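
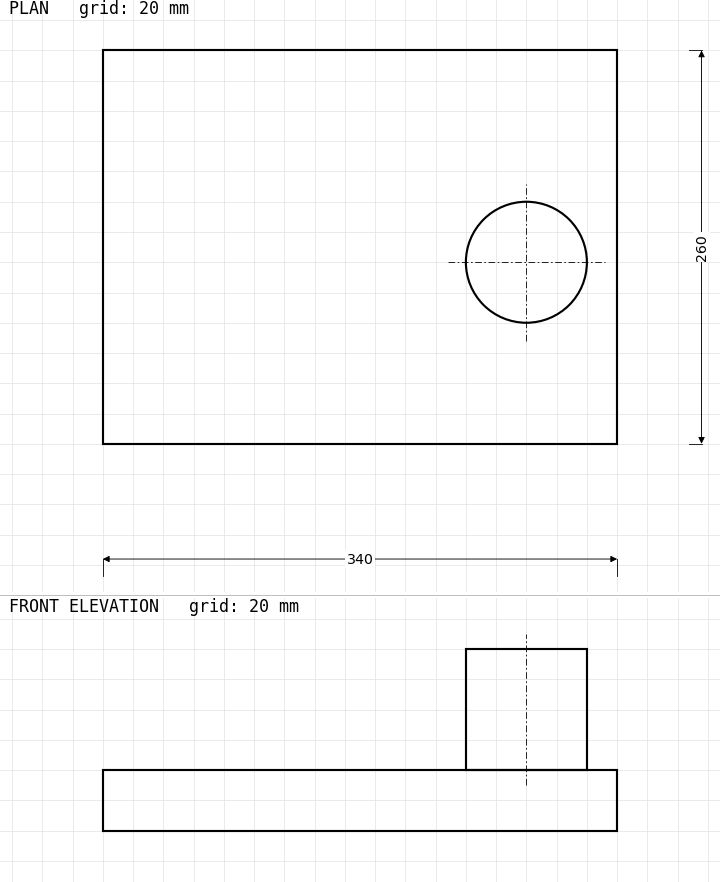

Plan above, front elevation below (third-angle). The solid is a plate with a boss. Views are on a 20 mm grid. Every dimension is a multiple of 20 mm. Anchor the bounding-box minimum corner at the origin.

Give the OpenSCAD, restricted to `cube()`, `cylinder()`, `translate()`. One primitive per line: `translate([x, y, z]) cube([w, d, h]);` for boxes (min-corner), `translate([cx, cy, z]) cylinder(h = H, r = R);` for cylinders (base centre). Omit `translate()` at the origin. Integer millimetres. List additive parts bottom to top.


cube([340, 260, 40]);
translate([280, 120, 40]) cylinder(h = 80, r = 40);


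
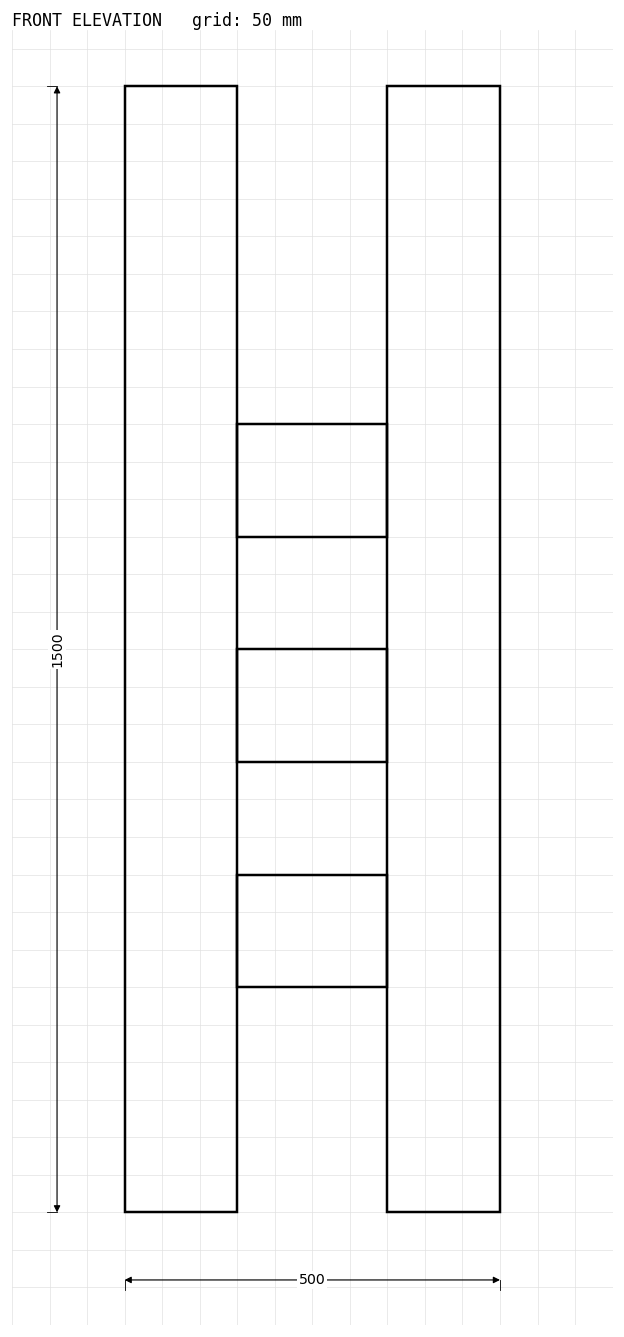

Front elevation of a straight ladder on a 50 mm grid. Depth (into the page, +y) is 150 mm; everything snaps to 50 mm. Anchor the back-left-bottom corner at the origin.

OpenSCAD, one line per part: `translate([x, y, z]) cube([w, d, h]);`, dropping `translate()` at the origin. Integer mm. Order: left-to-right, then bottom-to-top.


cube([150, 150, 1500]);
translate([150, 0, 300]) cube([200, 150, 150]);
translate([150, 0, 600]) cube([200, 150, 150]);
translate([150, 0, 900]) cube([200, 150, 150]);
translate([350, 0, 0]) cube([150, 150, 1500]);


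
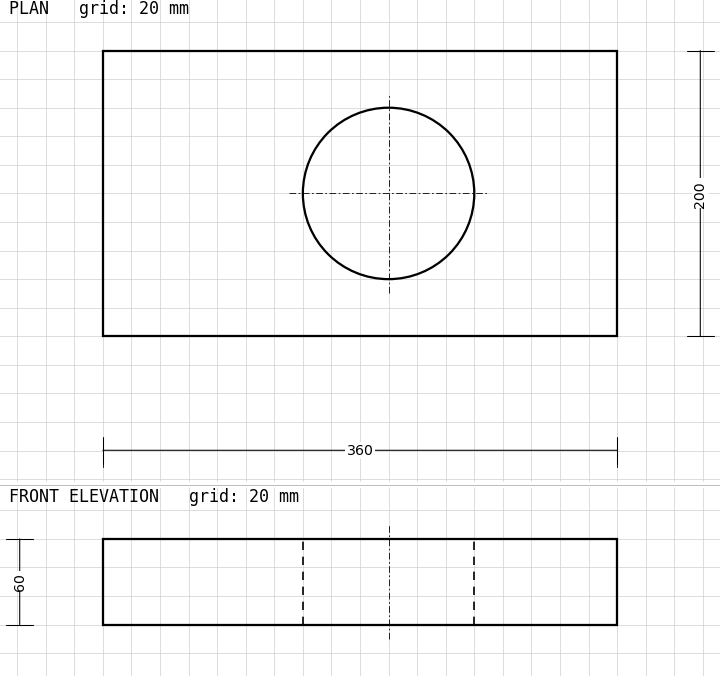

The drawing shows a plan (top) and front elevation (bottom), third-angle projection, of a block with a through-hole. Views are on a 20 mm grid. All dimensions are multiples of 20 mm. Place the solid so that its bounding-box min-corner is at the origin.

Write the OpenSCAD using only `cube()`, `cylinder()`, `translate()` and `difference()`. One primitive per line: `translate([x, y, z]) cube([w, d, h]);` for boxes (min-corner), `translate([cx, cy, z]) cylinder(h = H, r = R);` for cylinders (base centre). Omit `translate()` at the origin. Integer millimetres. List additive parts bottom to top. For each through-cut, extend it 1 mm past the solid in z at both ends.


difference() {
  cube([360, 200, 60]);
  translate([200, 100, -1]) cylinder(h = 62, r = 60);
}


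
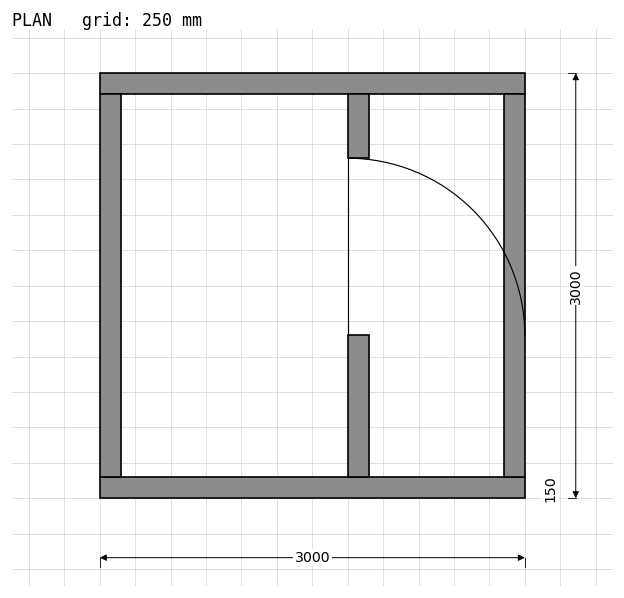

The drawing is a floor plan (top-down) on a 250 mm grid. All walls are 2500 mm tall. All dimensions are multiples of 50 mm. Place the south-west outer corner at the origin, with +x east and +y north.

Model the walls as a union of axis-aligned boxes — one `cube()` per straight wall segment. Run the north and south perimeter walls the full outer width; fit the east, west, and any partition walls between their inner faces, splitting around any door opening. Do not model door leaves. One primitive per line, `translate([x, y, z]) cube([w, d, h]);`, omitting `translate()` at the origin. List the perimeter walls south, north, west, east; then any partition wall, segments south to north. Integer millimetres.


cube([3000, 150, 2500]);
translate([0, 2850, 0]) cube([3000, 150, 2500]);
translate([0, 150, 0]) cube([150, 2700, 2500]);
translate([2850, 150, 0]) cube([150, 2700, 2500]);
translate([1750, 150, 0]) cube([150, 1000, 2500]);
translate([1750, 2400, 0]) cube([150, 450, 2500]);


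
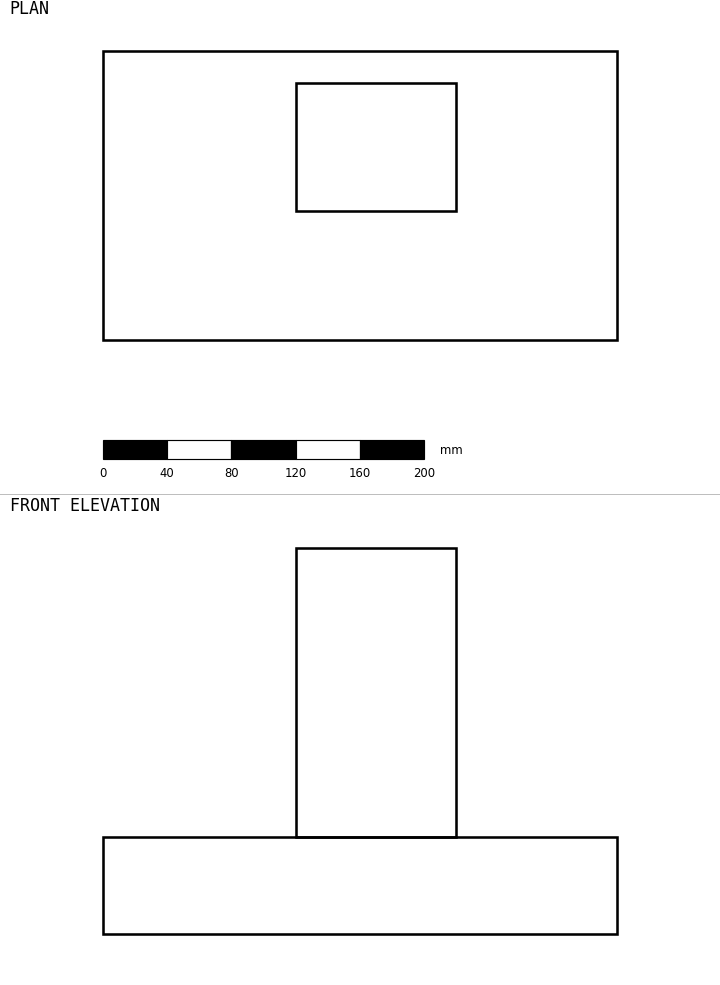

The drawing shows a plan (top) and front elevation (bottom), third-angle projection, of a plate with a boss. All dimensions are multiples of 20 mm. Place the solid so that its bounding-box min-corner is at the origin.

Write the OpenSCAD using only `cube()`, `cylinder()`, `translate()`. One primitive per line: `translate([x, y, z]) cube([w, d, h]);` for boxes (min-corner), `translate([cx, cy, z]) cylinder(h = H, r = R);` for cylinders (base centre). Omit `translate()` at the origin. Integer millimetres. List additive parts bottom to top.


cube([320, 180, 60]);
translate([120, 80, 60]) cube([100, 80, 180]);


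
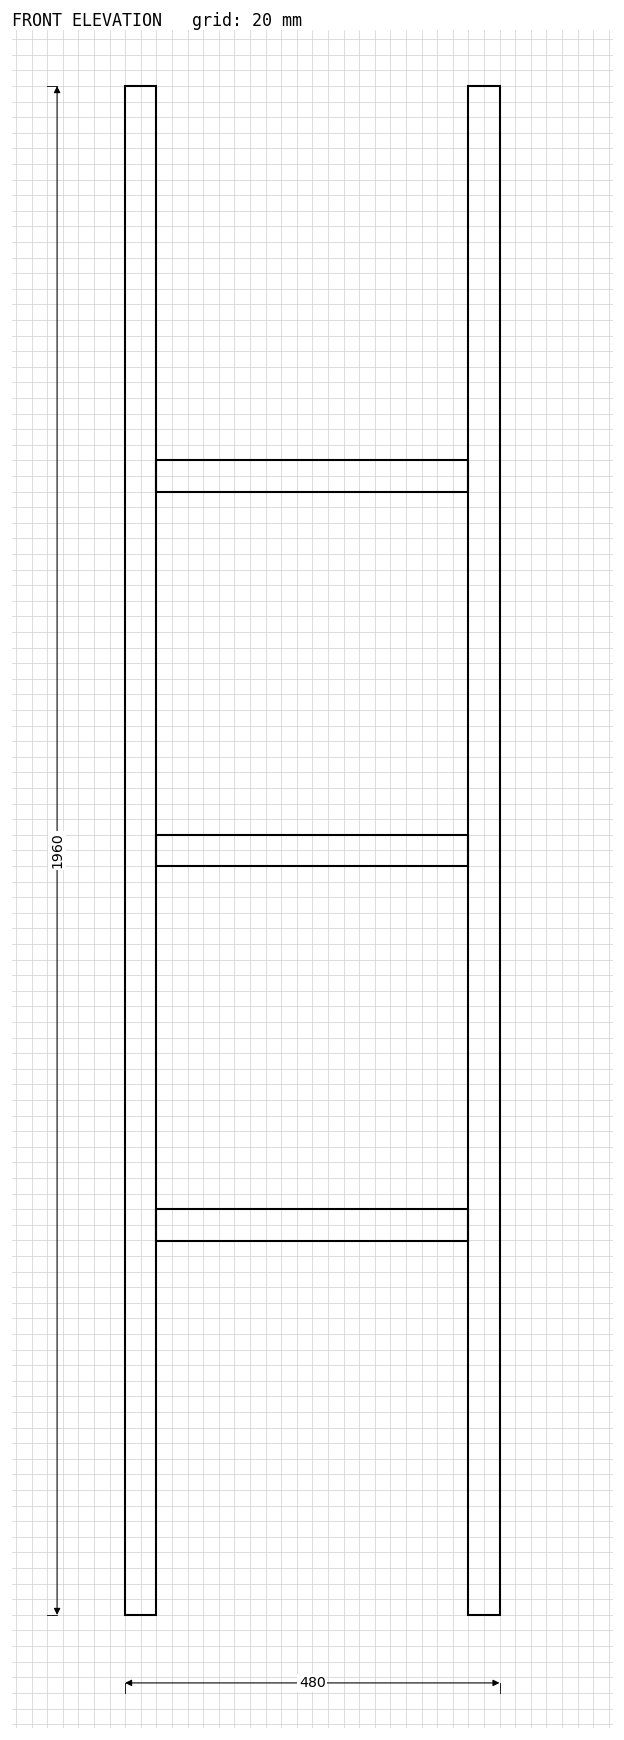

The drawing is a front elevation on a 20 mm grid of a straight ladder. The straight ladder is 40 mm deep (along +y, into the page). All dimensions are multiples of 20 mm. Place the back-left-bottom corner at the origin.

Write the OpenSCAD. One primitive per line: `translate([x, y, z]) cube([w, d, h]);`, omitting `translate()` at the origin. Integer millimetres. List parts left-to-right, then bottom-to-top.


cube([40, 40, 1960]);
translate([40, 0, 480]) cube([400, 40, 40]);
translate([40, 0, 960]) cube([400, 40, 40]);
translate([40, 0, 1440]) cube([400, 40, 40]);
translate([440, 0, 0]) cube([40, 40, 1960]);


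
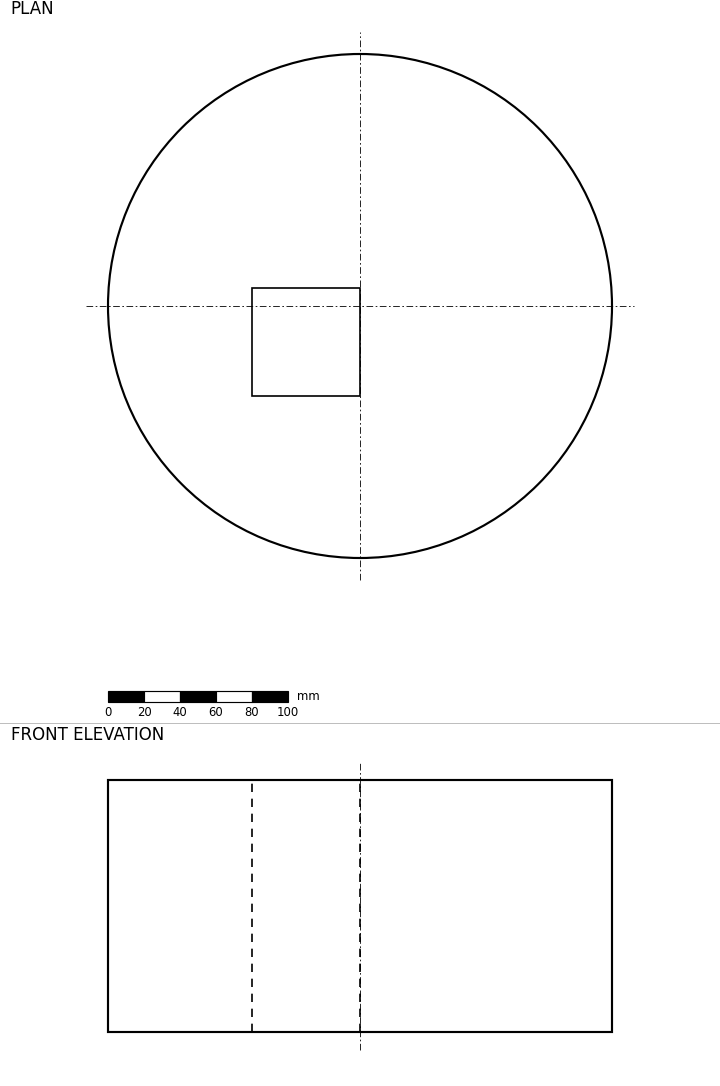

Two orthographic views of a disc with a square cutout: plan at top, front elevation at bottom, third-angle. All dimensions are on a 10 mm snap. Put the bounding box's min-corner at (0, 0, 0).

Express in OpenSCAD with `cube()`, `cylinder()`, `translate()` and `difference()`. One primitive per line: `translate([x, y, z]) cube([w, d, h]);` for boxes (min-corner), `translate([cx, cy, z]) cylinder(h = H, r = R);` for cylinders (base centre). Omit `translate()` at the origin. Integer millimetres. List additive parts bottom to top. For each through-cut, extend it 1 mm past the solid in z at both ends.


difference() {
  translate([140, 140, 0]) cylinder(h = 140, r = 140);
  translate([80, 90, -1]) cube([60, 60, 142]);
}


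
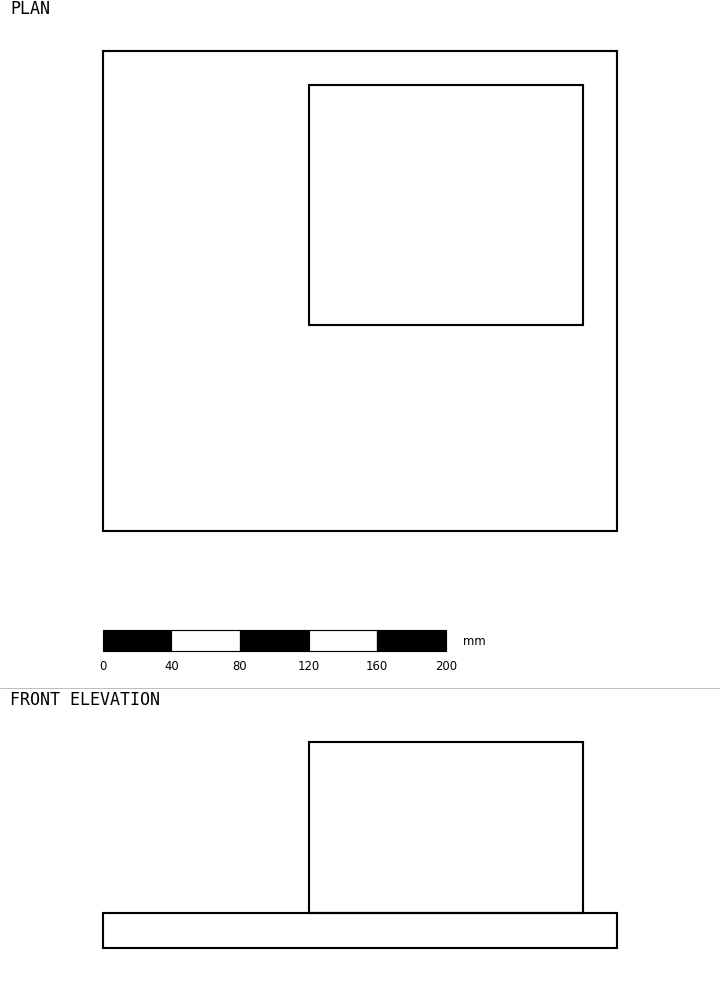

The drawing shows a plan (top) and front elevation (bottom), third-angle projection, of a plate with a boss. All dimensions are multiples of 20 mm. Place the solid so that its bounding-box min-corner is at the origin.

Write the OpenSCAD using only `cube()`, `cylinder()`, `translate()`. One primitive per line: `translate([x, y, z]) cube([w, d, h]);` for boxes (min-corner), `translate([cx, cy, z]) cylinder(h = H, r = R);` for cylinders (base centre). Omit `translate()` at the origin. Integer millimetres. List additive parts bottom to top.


cube([300, 280, 20]);
translate([120, 120, 20]) cube([160, 140, 100]);


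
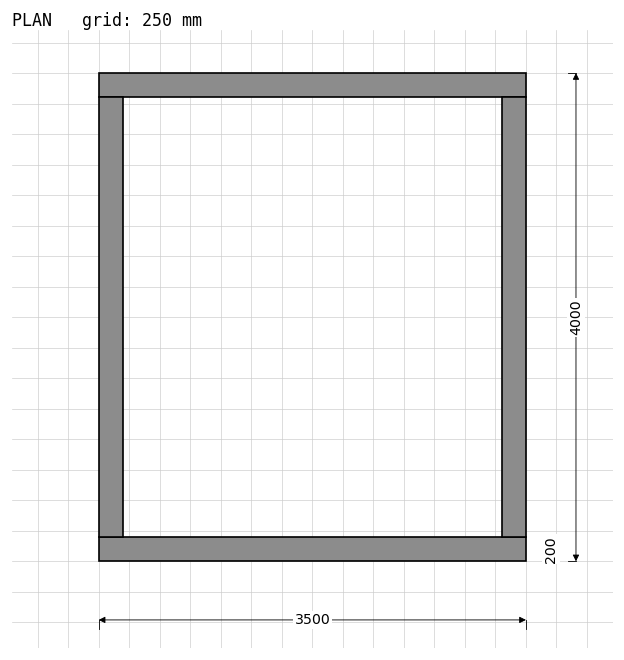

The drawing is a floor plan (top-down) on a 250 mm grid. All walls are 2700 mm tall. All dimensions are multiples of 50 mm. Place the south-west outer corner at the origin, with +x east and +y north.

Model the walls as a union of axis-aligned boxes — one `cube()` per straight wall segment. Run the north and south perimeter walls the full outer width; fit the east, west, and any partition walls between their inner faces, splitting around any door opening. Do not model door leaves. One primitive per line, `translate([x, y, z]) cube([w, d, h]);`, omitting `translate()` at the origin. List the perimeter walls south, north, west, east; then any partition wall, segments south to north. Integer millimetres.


cube([3500, 200, 2700]);
translate([0, 3800, 0]) cube([3500, 200, 2700]);
translate([0, 200, 0]) cube([200, 3600, 2700]);
translate([3300, 200, 0]) cube([200, 3600, 2700]);


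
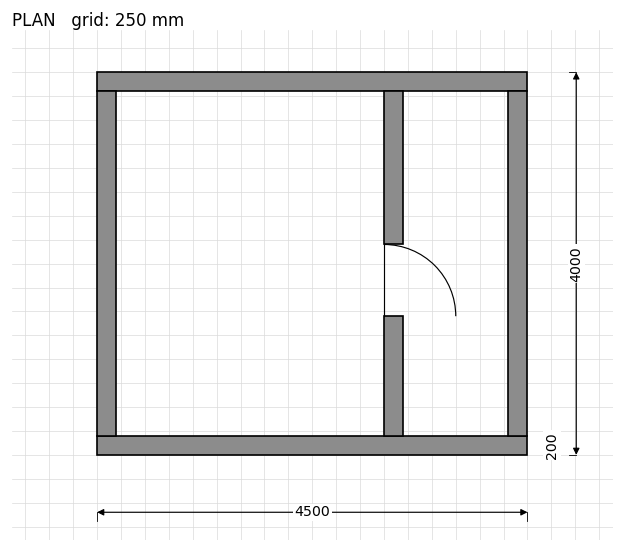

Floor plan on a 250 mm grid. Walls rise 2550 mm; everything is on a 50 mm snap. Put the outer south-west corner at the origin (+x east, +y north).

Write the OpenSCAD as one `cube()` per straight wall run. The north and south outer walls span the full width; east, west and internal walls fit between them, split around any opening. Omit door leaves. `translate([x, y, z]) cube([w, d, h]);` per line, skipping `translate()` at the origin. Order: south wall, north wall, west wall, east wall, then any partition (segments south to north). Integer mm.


cube([4500, 200, 2550]);
translate([0, 3800, 0]) cube([4500, 200, 2550]);
translate([0, 200, 0]) cube([200, 3600, 2550]);
translate([4300, 200, 0]) cube([200, 3600, 2550]);
translate([3000, 200, 0]) cube([200, 1250, 2550]);
translate([3000, 2200, 0]) cube([200, 1600, 2550]);


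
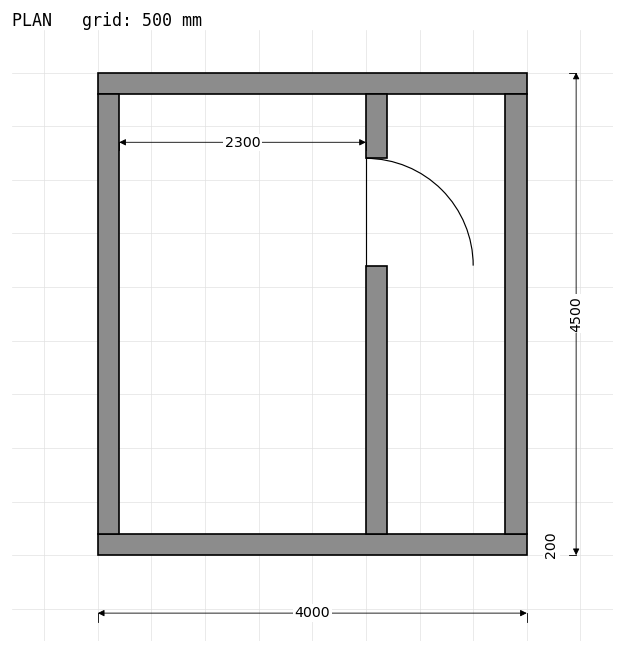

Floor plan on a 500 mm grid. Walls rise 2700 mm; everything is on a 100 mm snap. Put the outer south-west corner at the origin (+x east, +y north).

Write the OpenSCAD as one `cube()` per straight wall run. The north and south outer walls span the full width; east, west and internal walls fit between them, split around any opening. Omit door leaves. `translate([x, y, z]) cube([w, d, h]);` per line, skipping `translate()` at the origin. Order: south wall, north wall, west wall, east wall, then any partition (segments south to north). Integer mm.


cube([4000, 200, 2700]);
translate([0, 4300, 0]) cube([4000, 200, 2700]);
translate([0, 200, 0]) cube([200, 4100, 2700]);
translate([3800, 200, 0]) cube([200, 4100, 2700]);
translate([2500, 200, 0]) cube([200, 2500, 2700]);
translate([2500, 3700, 0]) cube([200, 600, 2700]);


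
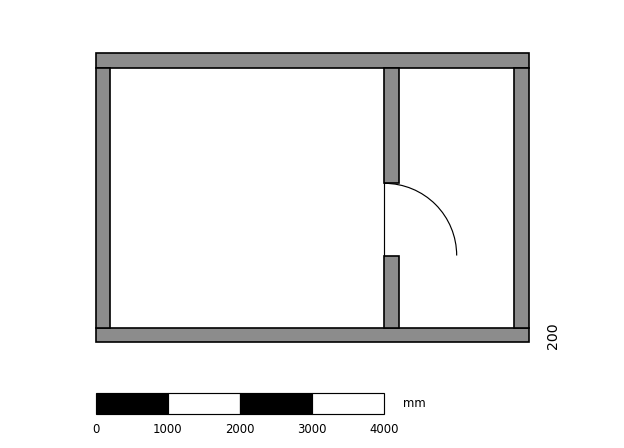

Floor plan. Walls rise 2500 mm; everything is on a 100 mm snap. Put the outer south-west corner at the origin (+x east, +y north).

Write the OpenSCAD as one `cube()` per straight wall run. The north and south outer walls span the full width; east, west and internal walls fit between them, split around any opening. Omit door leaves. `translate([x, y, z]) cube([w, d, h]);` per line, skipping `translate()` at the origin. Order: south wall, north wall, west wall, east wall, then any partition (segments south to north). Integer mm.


cube([6000, 200, 2500]);
translate([0, 3800, 0]) cube([6000, 200, 2500]);
translate([0, 200, 0]) cube([200, 3600, 2500]);
translate([5800, 200, 0]) cube([200, 3600, 2500]);
translate([4000, 200, 0]) cube([200, 1000, 2500]);
translate([4000, 2200, 0]) cube([200, 1600, 2500]);


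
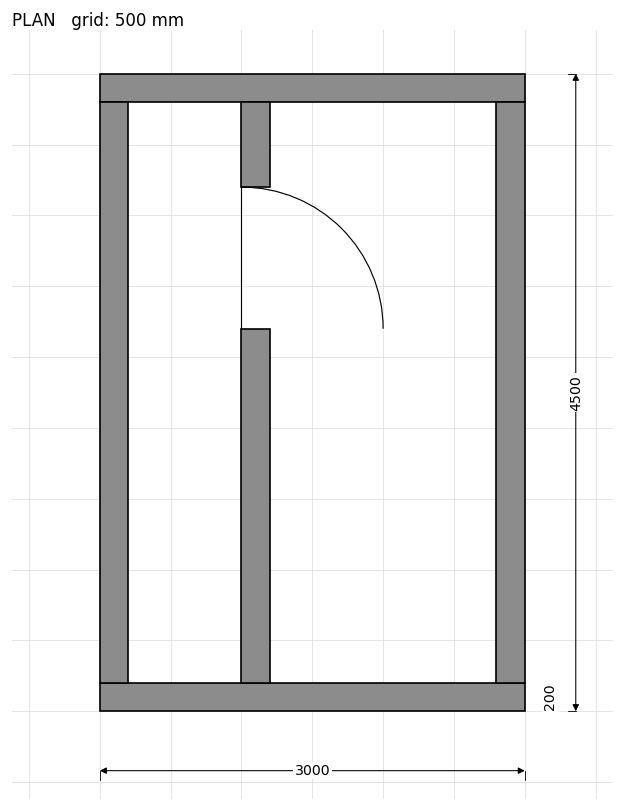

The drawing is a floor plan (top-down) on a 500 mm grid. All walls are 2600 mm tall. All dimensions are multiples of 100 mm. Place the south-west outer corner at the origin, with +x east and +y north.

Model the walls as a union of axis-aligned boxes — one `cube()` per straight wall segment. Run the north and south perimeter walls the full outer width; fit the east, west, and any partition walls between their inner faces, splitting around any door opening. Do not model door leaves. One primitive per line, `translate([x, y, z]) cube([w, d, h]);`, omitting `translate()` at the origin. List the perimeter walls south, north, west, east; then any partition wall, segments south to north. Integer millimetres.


cube([3000, 200, 2600]);
translate([0, 4300, 0]) cube([3000, 200, 2600]);
translate([0, 200, 0]) cube([200, 4100, 2600]);
translate([2800, 200, 0]) cube([200, 4100, 2600]);
translate([1000, 200, 0]) cube([200, 2500, 2600]);
translate([1000, 3700, 0]) cube([200, 600, 2600]);


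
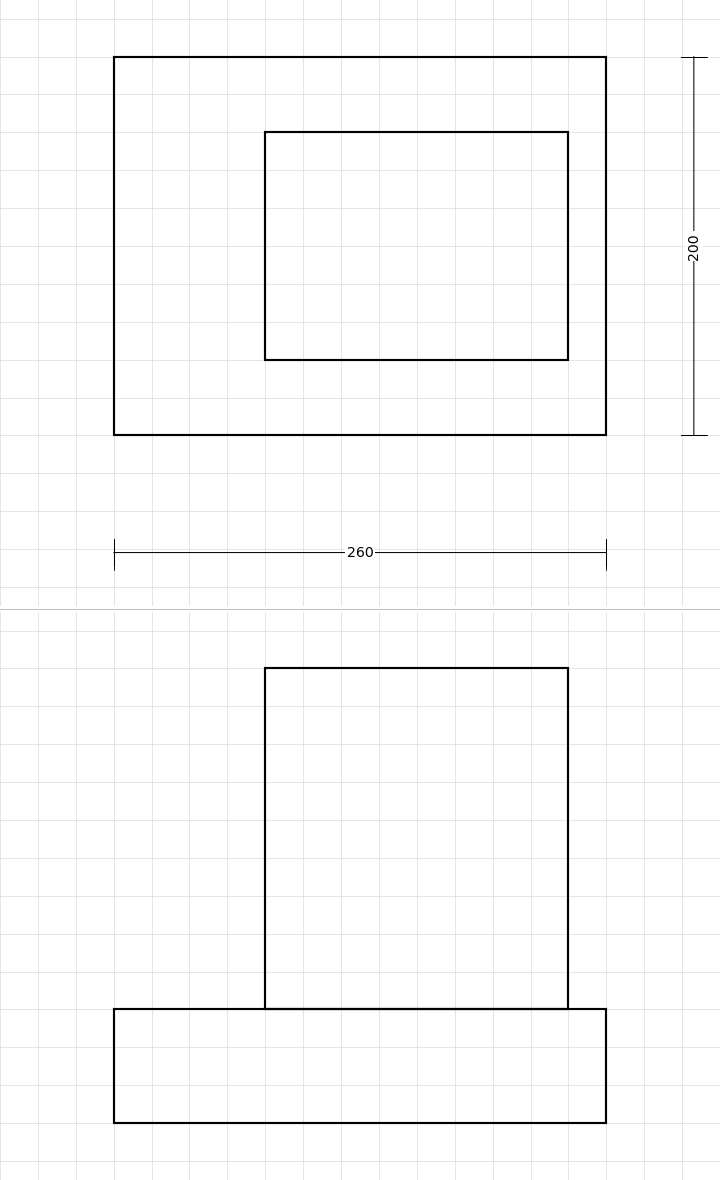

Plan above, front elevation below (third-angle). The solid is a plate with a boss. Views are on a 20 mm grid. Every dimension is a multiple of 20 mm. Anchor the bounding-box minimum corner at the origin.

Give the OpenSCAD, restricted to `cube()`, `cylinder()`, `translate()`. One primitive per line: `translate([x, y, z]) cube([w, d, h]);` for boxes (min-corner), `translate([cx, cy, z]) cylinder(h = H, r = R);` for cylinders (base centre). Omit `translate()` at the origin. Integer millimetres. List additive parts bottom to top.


cube([260, 200, 60]);
translate([80, 40, 60]) cube([160, 120, 180]);


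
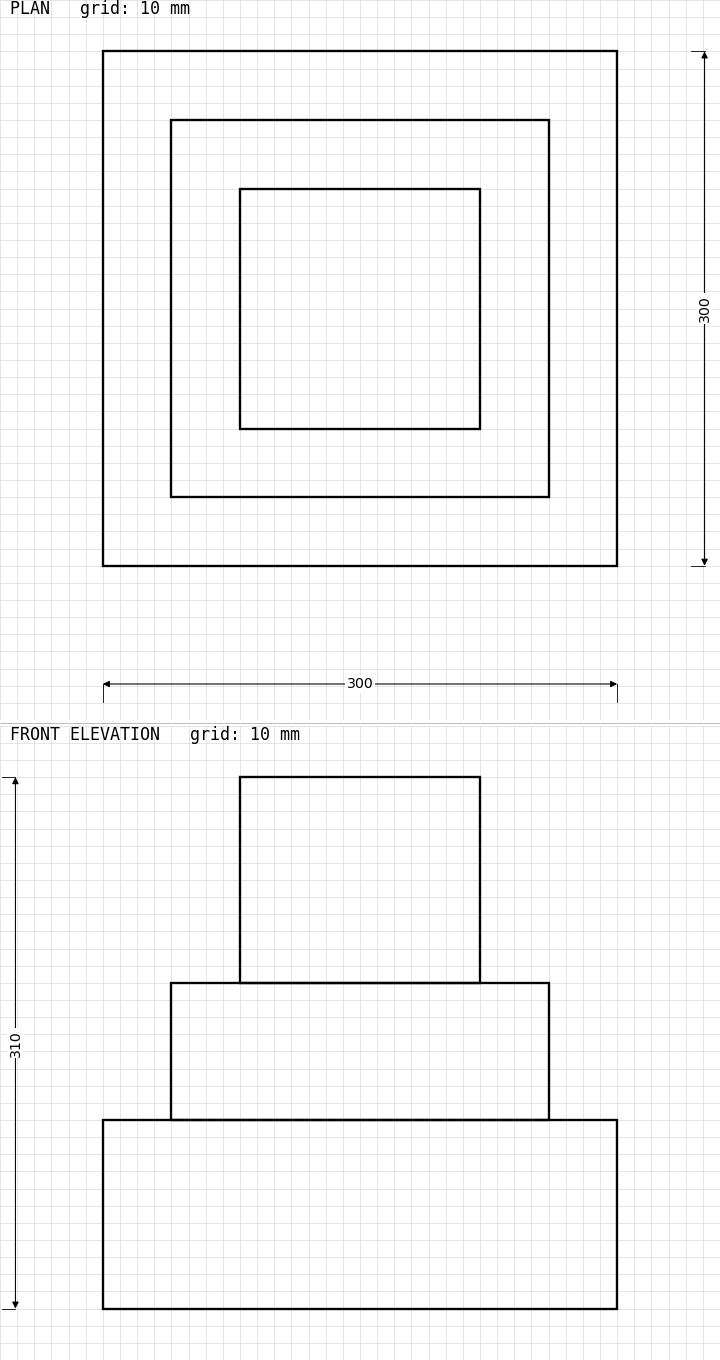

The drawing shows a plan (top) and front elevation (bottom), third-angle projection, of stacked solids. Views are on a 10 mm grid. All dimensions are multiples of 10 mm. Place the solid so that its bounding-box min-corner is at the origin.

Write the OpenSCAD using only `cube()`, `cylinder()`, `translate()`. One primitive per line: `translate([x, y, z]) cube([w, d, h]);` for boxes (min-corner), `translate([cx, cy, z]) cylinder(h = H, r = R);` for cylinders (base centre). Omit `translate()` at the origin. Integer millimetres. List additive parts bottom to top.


cube([300, 300, 110]);
translate([40, 40, 110]) cube([220, 220, 80]);
translate([80, 80, 190]) cube([140, 140, 120]);


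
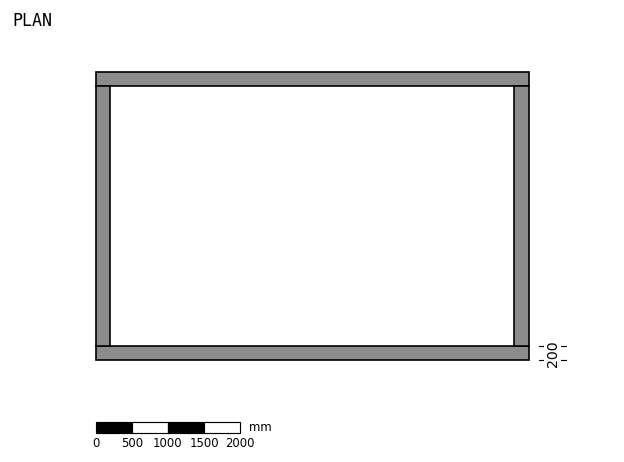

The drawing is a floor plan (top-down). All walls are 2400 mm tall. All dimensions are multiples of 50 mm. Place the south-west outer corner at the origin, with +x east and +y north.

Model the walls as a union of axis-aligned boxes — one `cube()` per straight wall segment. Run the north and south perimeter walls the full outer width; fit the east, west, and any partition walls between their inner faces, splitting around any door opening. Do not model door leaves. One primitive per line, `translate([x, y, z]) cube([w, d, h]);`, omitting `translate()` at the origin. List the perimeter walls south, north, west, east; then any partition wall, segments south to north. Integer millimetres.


cube([6000, 200, 2400]);
translate([0, 3800, 0]) cube([6000, 200, 2400]);
translate([0, 200, 0]) cube([200, 3600, 2400]);
translate([5800, 200, 0]) cube([200, 3600, 2400]);


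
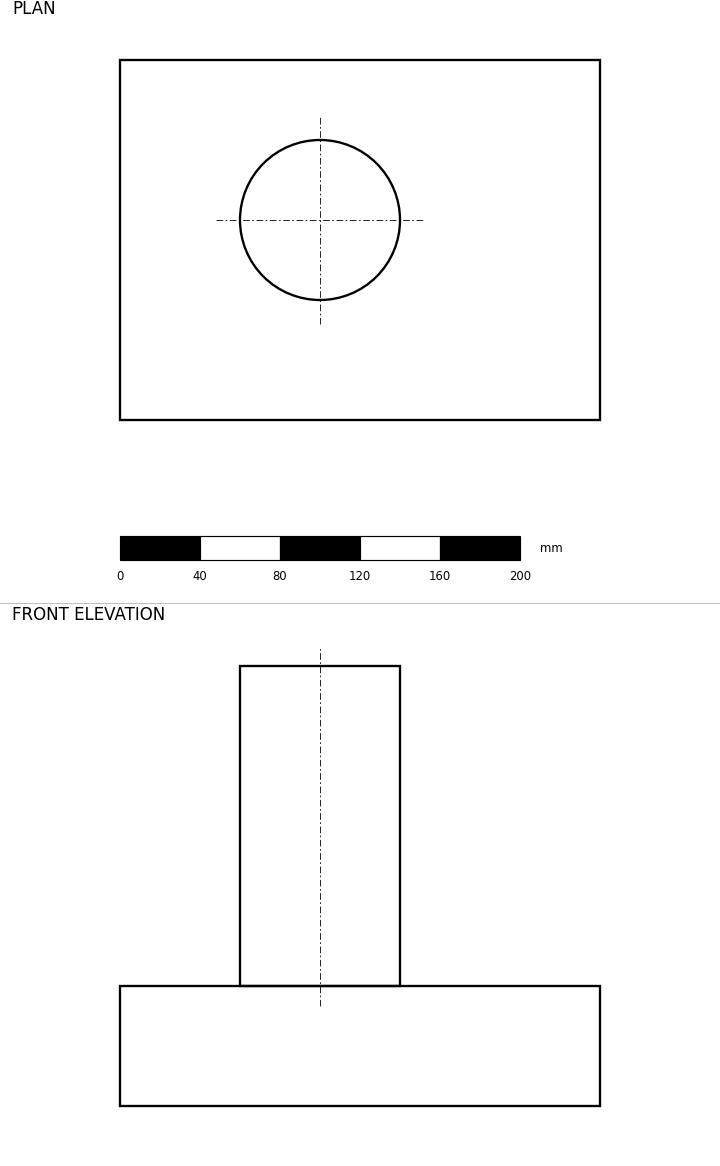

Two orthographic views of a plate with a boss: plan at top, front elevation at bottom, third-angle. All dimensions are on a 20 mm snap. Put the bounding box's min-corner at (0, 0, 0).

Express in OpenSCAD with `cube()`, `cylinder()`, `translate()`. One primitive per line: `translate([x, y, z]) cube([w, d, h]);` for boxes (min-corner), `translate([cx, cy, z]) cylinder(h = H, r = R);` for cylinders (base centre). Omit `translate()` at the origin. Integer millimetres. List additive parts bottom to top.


cube([240, 180, 60]);
translate([100, 100, 60]) cylinder(h = 160, r = 40);


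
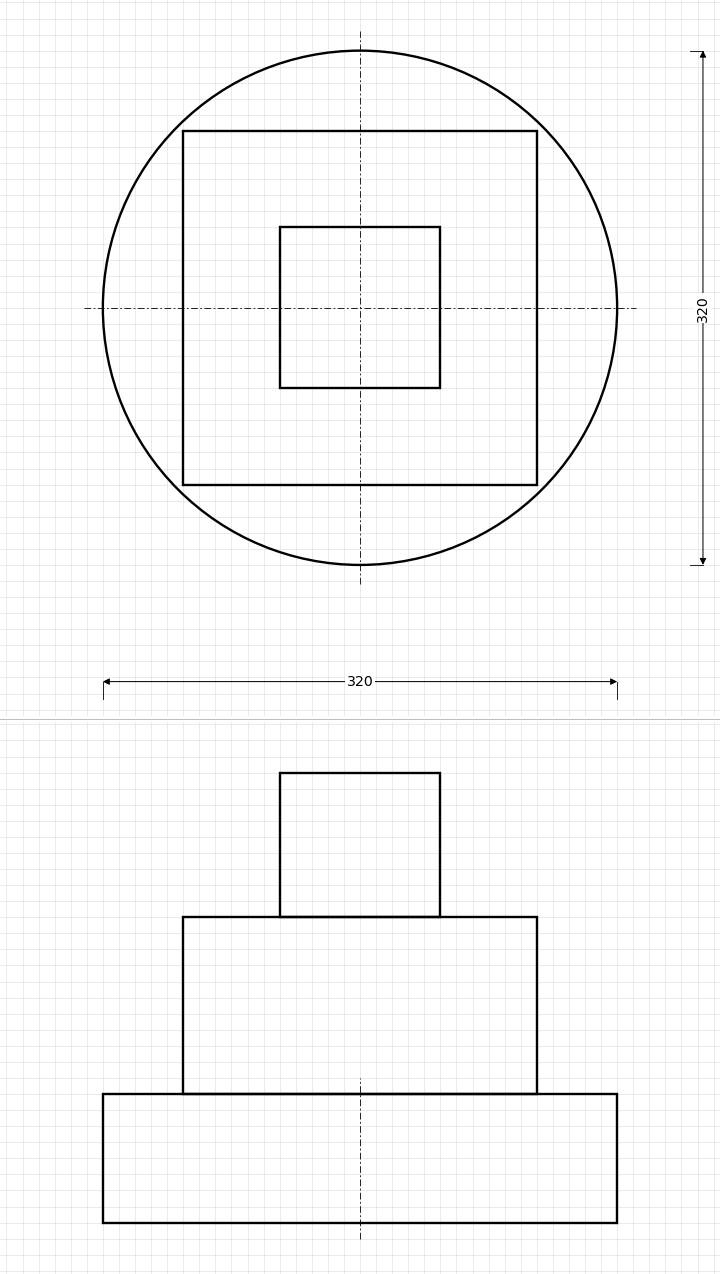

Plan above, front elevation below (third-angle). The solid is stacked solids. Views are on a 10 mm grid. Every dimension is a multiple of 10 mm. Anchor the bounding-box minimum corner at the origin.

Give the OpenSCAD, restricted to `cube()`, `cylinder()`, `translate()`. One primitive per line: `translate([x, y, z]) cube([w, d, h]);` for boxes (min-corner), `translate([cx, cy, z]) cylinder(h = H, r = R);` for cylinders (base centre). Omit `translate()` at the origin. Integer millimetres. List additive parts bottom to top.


translate([160, 160, 0]) cylinder(h = 80, r = 160);
translate([50, 50, 80]) cube([220, 220, 110]);
translate([110, 110, 190]) cube([100, 100, 90]);


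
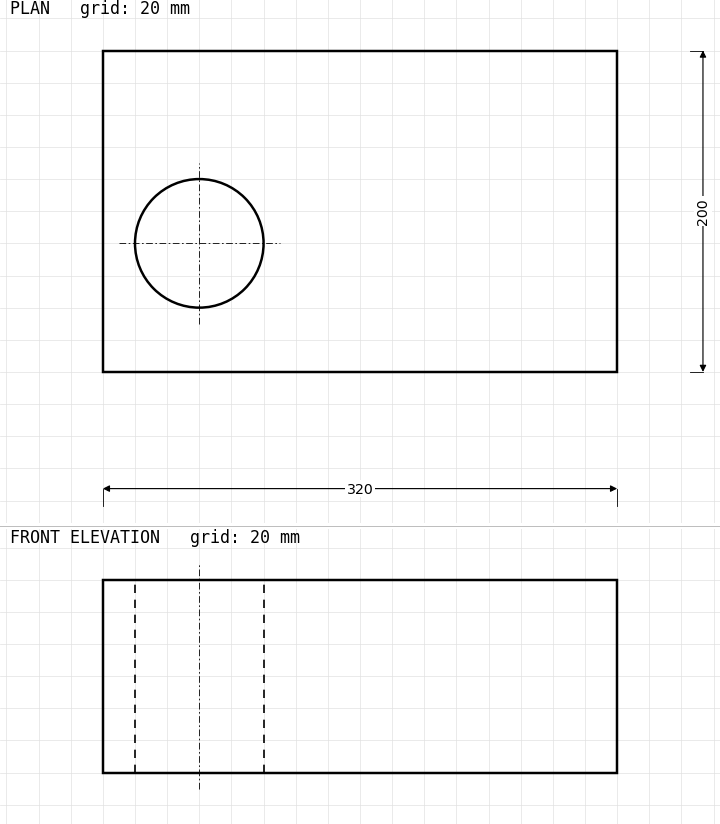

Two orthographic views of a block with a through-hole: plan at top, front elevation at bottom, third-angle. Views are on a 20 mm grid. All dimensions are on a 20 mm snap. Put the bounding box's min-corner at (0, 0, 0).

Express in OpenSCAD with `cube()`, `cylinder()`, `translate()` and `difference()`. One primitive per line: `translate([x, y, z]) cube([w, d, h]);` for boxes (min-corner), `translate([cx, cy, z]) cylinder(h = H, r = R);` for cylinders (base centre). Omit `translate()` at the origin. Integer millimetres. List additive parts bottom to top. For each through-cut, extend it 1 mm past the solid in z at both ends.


difference() {
  cube([320, 200, 120]);
  translate([60, 80, -1]) cylinder(h = 122, r = 40);
}


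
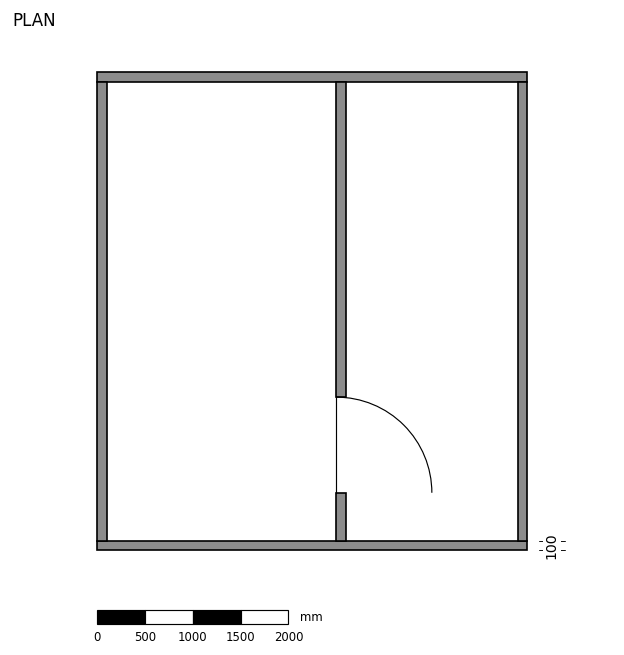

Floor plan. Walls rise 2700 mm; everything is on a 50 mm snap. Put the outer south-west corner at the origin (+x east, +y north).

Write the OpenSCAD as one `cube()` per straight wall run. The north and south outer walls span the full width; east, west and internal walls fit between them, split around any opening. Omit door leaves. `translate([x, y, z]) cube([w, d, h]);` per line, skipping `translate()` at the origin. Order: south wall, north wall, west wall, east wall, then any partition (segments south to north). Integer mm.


cube([4500, 100, 2700]);
translate([0, 4900, 0]) cube([4500, 100, 2700]);
translate([0, 100, 0]) cube([100, 4800, 2700]);
translate([4400, 100, 0]) cube([100, 4800, 2700]);
translate([2500, 100, 0]) cube([100, 500, 2700]);
translate([2500, 1600, 0]) cube([100, 3300, 2700]);


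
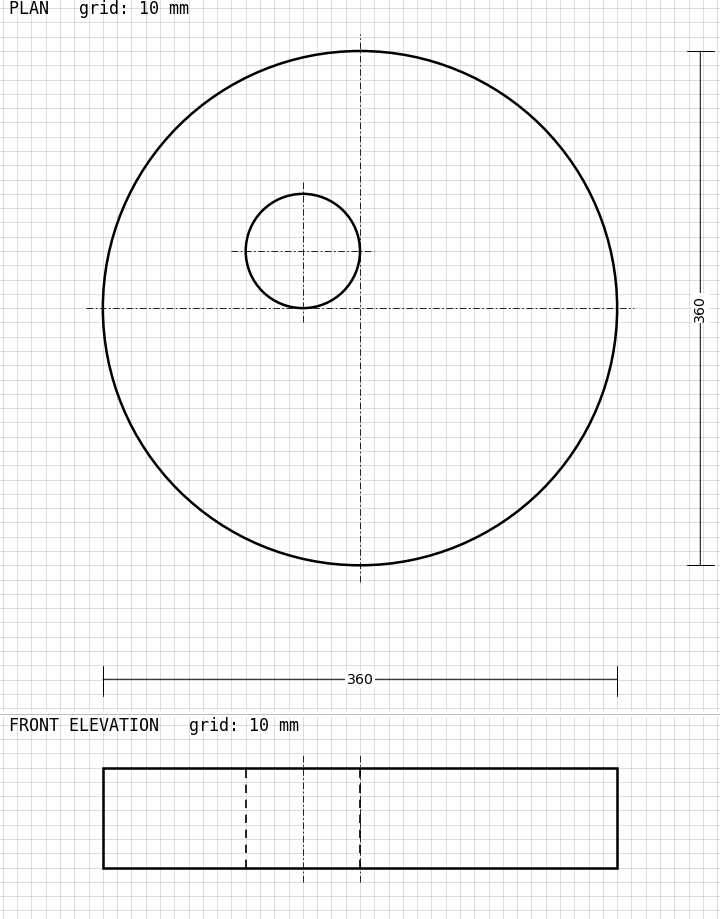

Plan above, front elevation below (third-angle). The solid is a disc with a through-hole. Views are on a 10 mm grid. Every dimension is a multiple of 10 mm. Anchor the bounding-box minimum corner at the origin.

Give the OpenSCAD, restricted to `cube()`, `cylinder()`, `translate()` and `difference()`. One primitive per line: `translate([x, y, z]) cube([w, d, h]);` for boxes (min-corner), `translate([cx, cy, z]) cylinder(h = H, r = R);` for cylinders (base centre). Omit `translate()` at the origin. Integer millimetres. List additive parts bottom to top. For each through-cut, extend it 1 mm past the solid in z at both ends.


difference() {
  translate([180, 180, 0]) cylinder(h = 70, r = 180);
  translate([140, 220, -1]) cylinder(h = 72, r = 40);
}


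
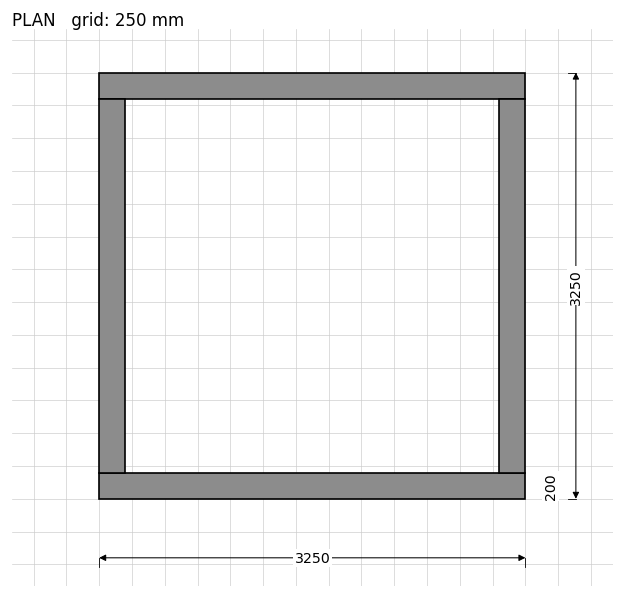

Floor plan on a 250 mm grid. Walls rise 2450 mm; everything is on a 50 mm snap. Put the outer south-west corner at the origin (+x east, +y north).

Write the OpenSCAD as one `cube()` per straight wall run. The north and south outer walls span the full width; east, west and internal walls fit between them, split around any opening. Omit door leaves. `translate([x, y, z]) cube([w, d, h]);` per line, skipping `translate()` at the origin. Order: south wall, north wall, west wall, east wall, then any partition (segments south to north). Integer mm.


cube([3250, 200, 2450]);
translate([0, 3050, 0]) cube([3250, 200, 2450]);
translate([0, 200, 0]) cube([200, 2850, 2450]);
translate([3050, 200, 0]) cube([200, 2850, 2450]);


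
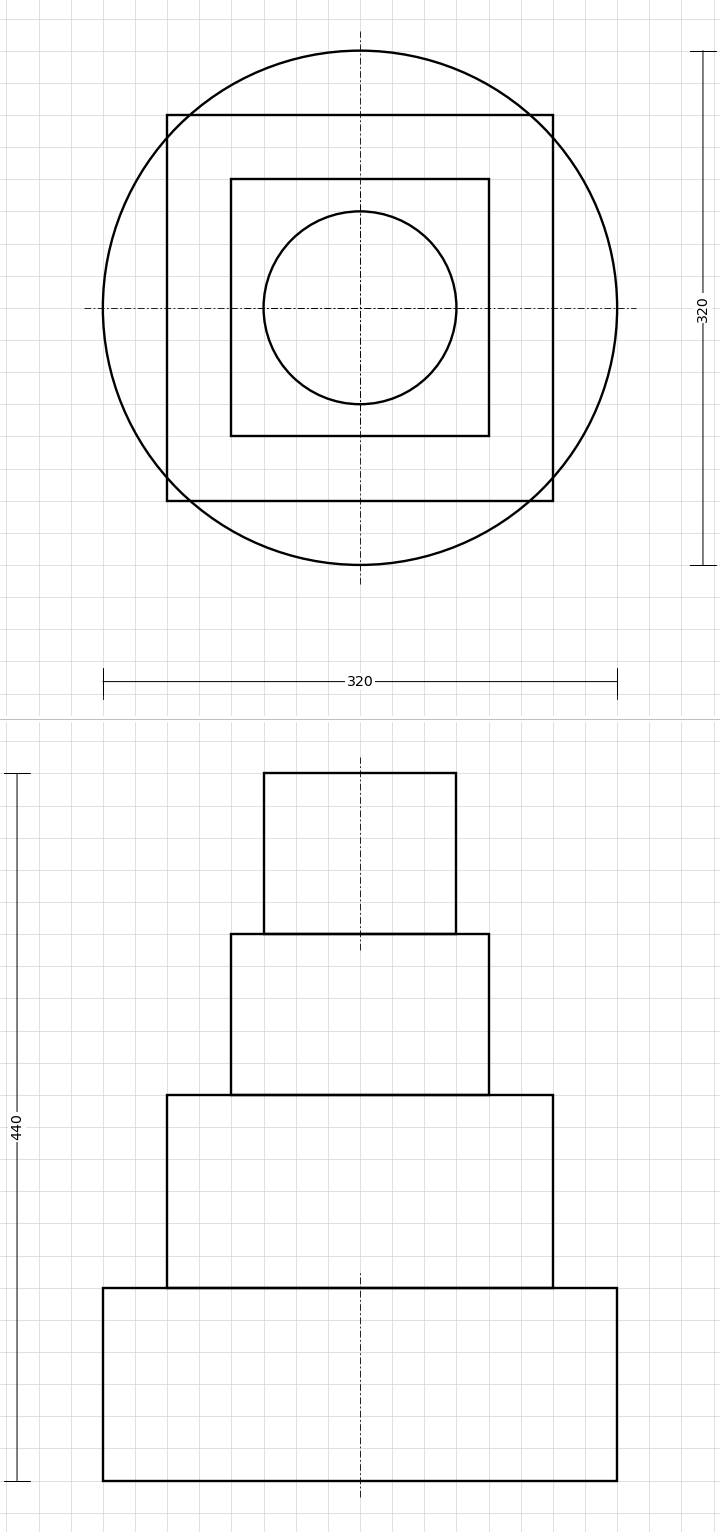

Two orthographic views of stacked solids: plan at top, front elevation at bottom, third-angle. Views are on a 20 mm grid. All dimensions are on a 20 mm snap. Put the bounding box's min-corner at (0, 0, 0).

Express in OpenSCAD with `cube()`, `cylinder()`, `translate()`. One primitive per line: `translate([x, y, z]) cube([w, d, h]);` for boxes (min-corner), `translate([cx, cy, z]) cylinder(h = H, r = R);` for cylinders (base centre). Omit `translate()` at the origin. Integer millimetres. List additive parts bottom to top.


translate([160, 160, 0]) cylinder(h = 120, r = 160);
translate([40, 40, 120]) cube([240, 240, 120]);
translate([80, 80, 240]) cube([160, 160, 100]);
translate([160, 160, 340]) cylinder(h = 100, r = 60);


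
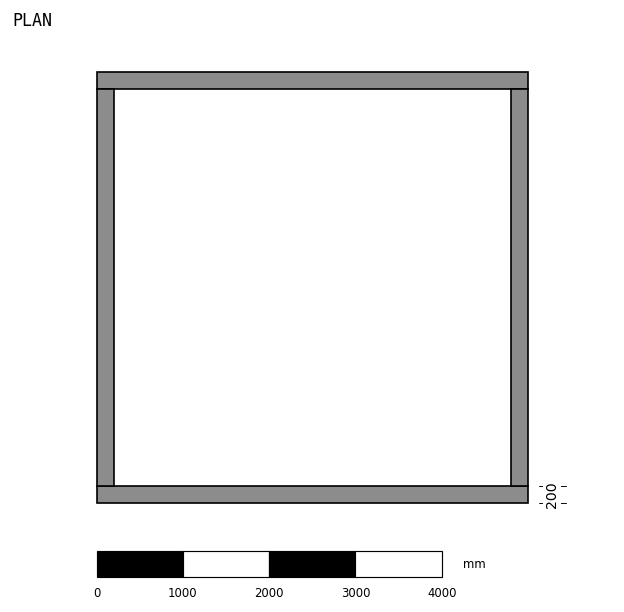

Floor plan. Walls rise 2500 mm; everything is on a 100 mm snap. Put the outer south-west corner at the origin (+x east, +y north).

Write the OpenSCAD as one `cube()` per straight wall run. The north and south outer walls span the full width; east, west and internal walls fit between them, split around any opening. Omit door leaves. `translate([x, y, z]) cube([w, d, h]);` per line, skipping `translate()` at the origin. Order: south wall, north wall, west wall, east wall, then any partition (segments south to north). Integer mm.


cube([5000, 200, 2500]);
translate([0, 4800, 0]) cube([5000, 200, 2500]);
translate([0, 200, 0]) cube([200, 4600, 2500]);
translate([4800, 200, 0]) cube([200, 4600, 2500]);


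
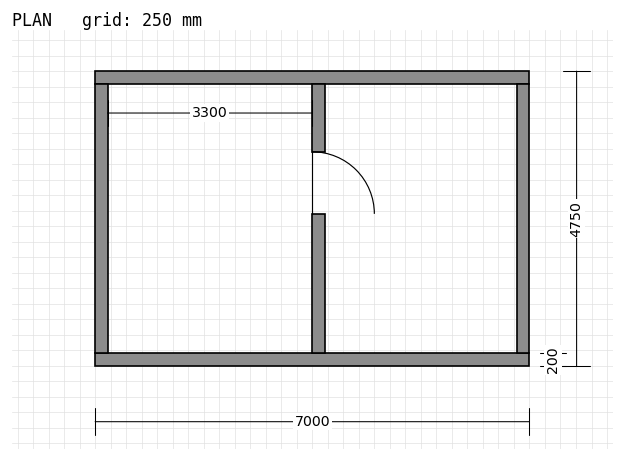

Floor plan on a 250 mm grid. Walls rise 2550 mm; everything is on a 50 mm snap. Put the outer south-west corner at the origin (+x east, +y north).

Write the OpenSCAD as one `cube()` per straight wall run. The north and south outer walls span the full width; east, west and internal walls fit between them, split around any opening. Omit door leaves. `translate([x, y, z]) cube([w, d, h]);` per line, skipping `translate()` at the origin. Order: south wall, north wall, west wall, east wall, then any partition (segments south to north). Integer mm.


cube([7000, 200, 2550]);
translate([0, 4550, 0]) cube([7000, 200, 2550]);
translate([0, 200, 0]) cube([200, 4350, 2550]);
translate([6800, 200, 0]) cube([200, 4350, 2550]);
translate([3500, 200, 0]) cube([200, 2250, 2550]);
translate([3500, 3450, 0]) cube([200, 1100, 2550]);


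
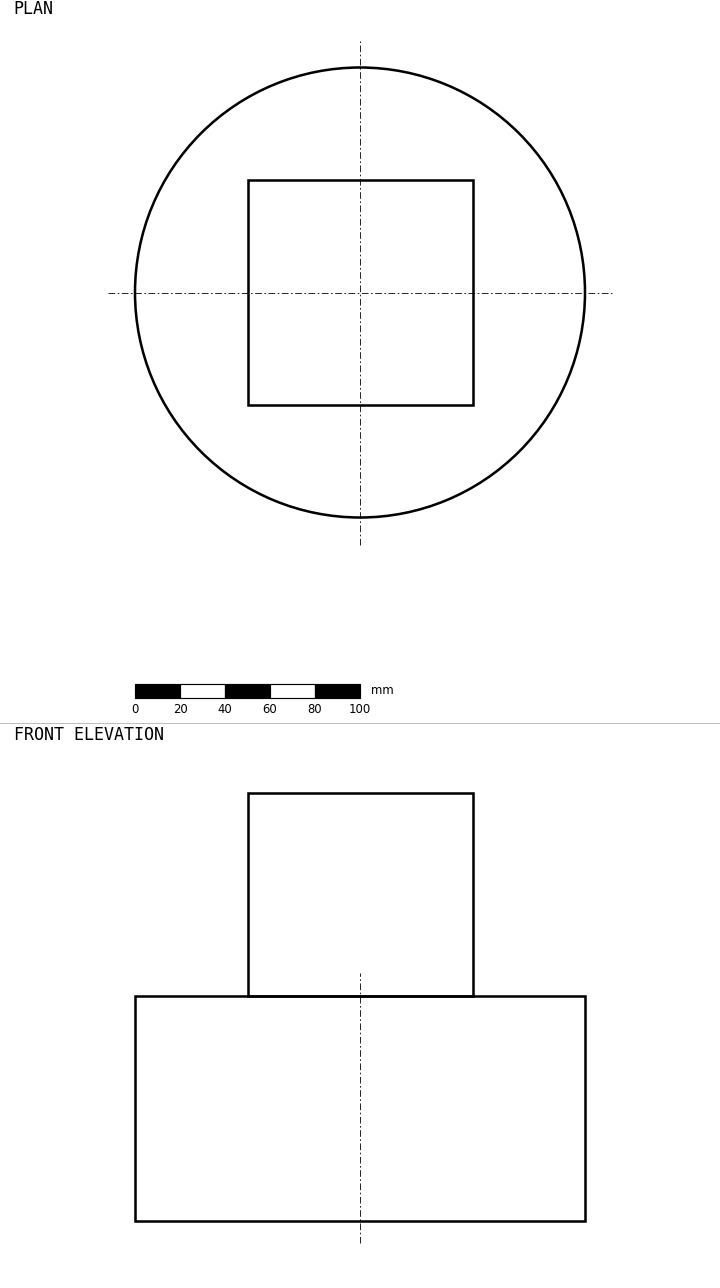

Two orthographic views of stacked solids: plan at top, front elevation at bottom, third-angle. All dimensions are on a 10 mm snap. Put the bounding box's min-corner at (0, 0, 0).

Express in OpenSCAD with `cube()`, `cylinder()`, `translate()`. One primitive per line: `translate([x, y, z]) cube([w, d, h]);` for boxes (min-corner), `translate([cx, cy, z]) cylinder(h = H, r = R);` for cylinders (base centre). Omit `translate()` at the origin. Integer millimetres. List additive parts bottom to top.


translate([100, 100, 0]) cylinder(h = 100, r = 100);
translate([50, 50, 100]) cube([100, 100, 90]);


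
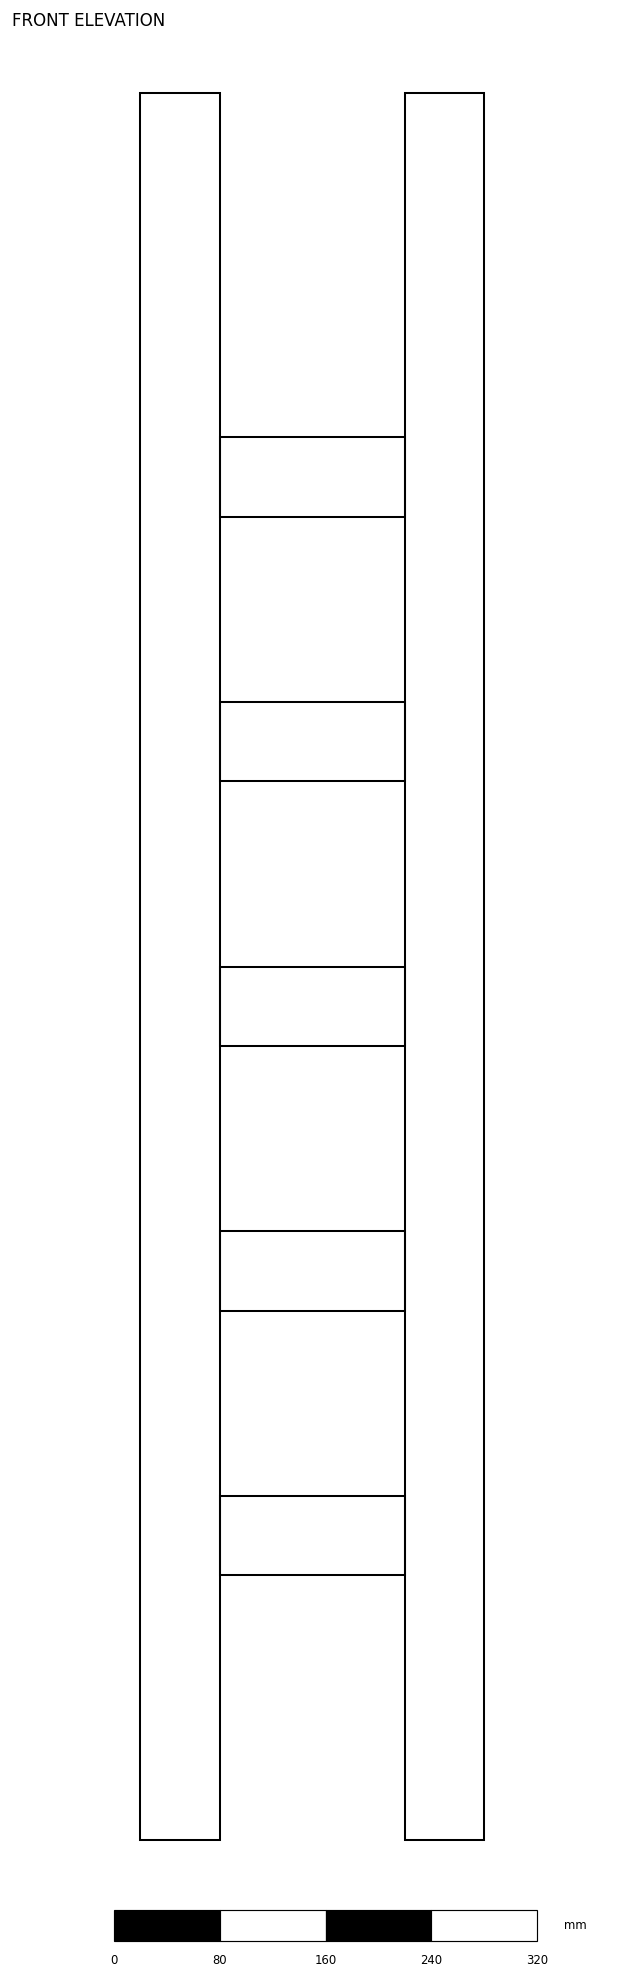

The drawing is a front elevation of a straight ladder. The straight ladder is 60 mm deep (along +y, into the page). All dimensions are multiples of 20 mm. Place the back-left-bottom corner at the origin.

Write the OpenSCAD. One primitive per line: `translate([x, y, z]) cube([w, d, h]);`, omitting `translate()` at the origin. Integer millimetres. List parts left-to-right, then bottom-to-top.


cube([60, 60, 1320]);
translate([60, 0, 200]) cube([140, 60, 60]);
translate([60, 0, 400]) cube([140, 60, 60]);
translate([60, 0, 600]) cube([140, 60, 60]);
translate([60, 0, 800]) cube([140, 60, 60]);
translate([60, 0, 1000]) cube([140, 60, 60]);
translate([200, 0, 0]) cube([60, 60, 1320]);


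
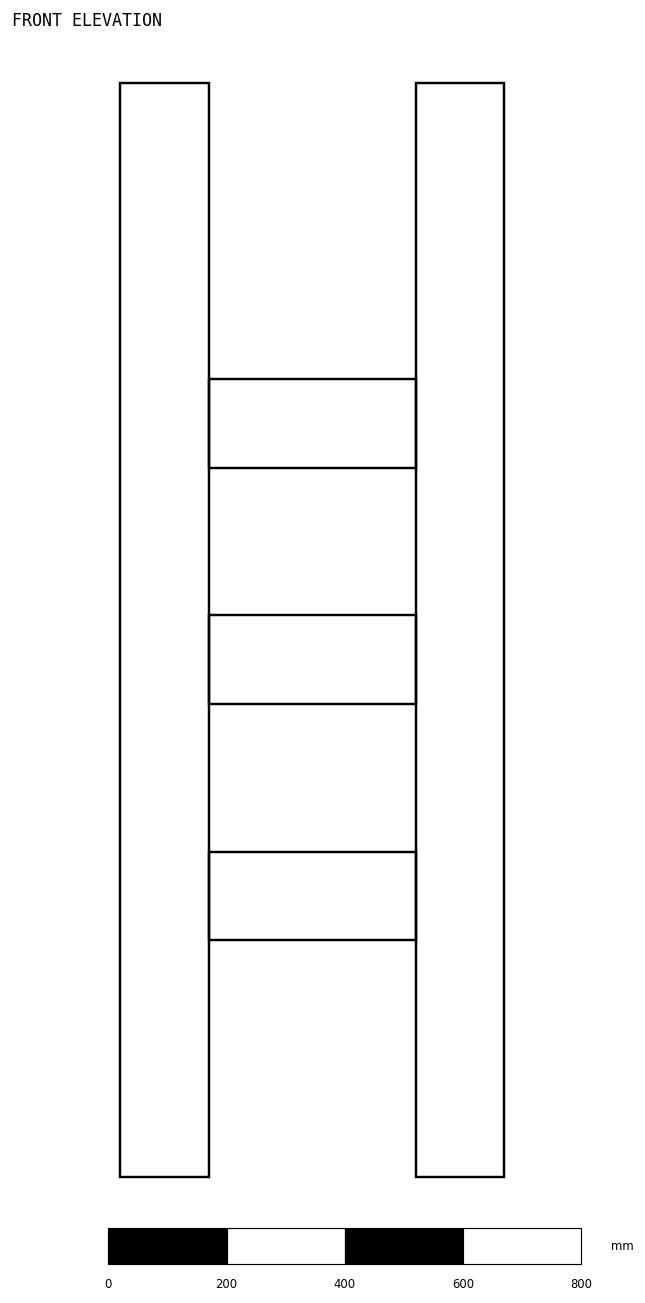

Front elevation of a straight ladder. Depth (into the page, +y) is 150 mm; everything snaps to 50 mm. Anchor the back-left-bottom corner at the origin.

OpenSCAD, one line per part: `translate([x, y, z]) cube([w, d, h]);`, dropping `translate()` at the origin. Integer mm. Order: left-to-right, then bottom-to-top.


cube([150, 150, 1850]);
translate([150, 0, 400]) cube([350, 150, 150]);
translate([150, 0, 800]) cube([350, 150, 150]);
translate([150, 0, 1200]) cube([350, 150, 150]);
translate([500, 0, 0]) cube([150, 150, 1850]);


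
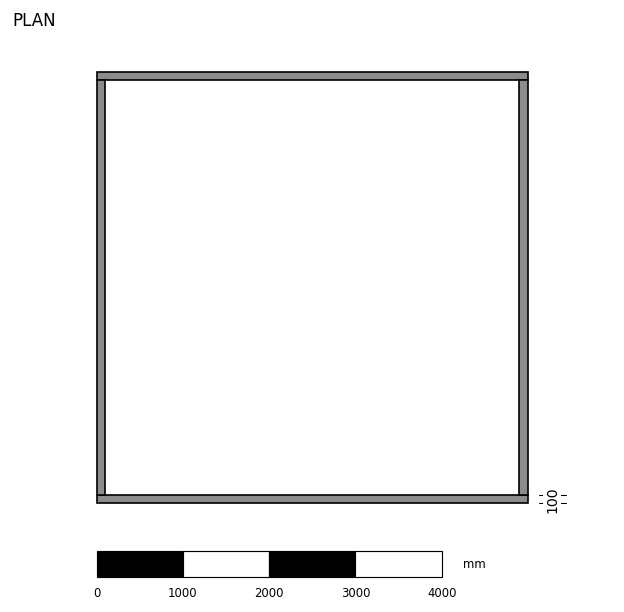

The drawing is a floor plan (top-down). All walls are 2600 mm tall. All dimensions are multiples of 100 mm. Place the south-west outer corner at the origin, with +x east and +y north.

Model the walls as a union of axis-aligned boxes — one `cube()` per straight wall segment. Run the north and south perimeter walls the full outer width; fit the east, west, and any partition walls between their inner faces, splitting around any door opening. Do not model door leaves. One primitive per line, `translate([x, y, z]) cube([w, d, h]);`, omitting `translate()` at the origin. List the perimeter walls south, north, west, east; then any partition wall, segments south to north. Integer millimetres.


cube([5000, 100, 2600]);
translate([0, 4900, 0]) cube([5000, 100, 2600]);
translate([0, 100, 0]) cube([100, 4800, 2600]);
translate([4900, 100, 0]) cube([100, 4800, 2600]);


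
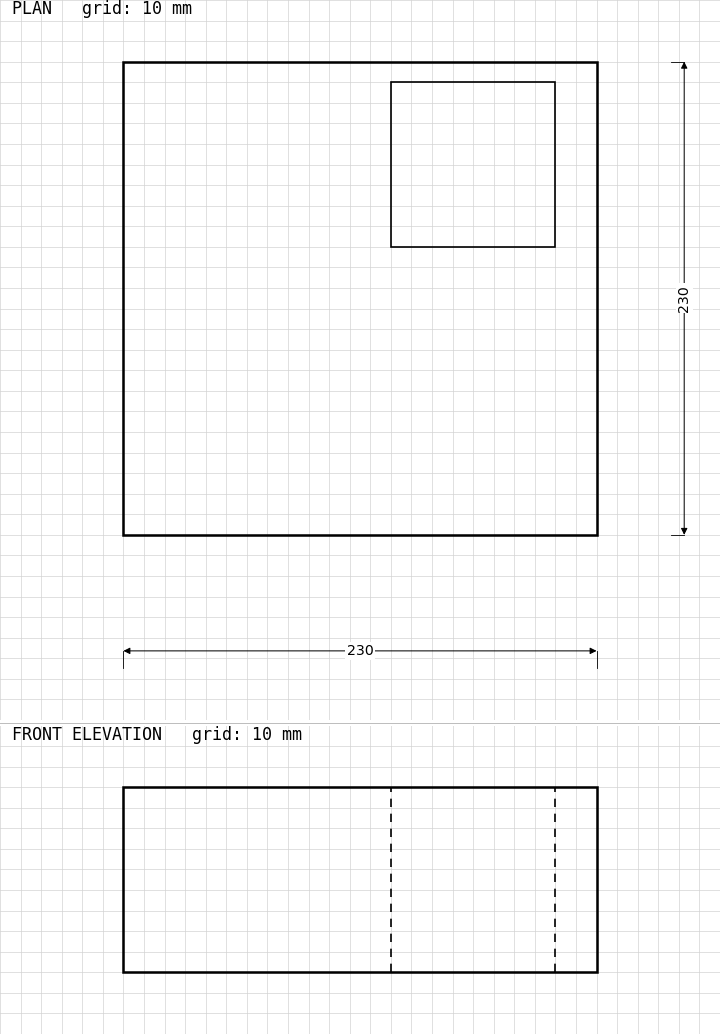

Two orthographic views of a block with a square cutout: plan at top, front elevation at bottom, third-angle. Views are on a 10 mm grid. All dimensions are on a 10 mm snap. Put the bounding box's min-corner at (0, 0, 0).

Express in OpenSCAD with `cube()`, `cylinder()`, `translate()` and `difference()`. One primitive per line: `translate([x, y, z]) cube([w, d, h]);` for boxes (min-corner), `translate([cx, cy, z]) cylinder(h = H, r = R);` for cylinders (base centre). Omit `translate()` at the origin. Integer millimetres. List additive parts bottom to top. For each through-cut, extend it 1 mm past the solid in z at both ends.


difference() {
  cube([230, 230, 90]);
  translate([130, 140, -1]) cube([80, 80, 92]);
}


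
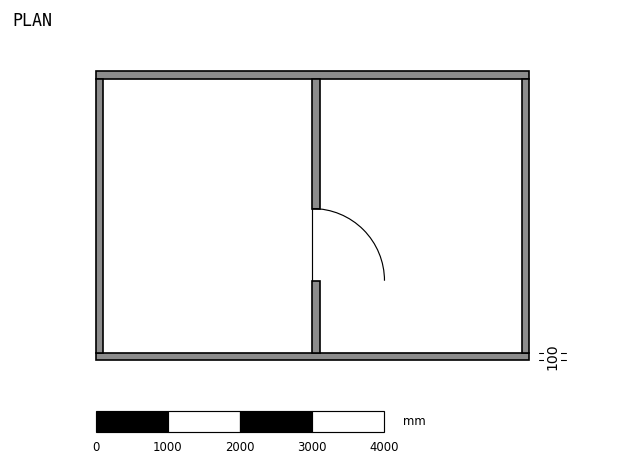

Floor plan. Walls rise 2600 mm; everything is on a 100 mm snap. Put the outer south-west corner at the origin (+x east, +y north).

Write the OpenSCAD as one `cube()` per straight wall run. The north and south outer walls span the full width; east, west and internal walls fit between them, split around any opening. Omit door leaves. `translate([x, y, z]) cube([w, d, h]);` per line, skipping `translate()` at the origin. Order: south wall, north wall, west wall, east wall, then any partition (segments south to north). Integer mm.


cube([6000, 100, 2600]);
translate([0, 3900, 0]) cube([6000, 100, 2600]);
translate([0, 100, 0]) cube([100, 3800, 2600]);
translate([5900, 100, 0]) cube([100, 3800, 2600]);
translate([3000, 100, 0]) cube([100, 1000, 2600]);
translate([3000, 2100, 0]) cube([100, 1800, 2600]);


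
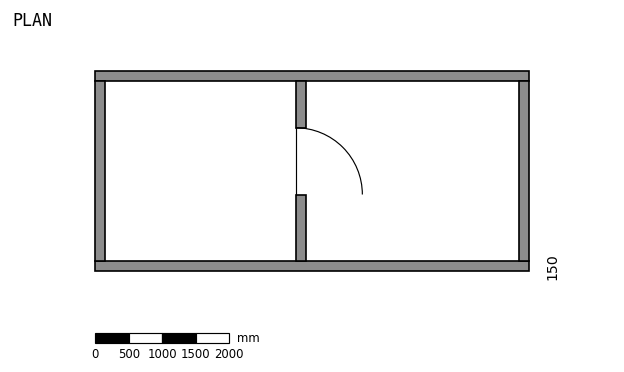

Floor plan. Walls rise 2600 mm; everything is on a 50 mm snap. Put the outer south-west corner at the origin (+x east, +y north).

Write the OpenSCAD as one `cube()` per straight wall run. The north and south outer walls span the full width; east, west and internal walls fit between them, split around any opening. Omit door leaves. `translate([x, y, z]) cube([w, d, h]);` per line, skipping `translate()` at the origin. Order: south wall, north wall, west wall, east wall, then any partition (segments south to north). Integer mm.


cube([6500, 150, 2600]);
translate([0, 2850, 0]) cube([6500, 150, 2600]);
translate([0, 150, 0]) cube([150, 2700, 2600]);
translate([6350, 150, 0]) cube([150, 2700, 2600]);
translate([3000, 150, 0]) cube([150, 1000, 2600]);
translate([3000, 2150, 0]) cube([150, 700, 2600]);


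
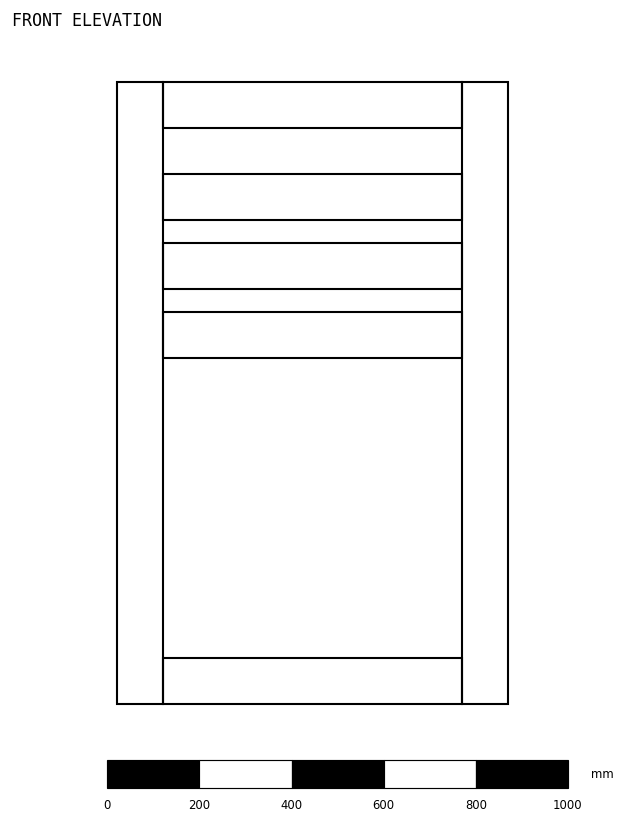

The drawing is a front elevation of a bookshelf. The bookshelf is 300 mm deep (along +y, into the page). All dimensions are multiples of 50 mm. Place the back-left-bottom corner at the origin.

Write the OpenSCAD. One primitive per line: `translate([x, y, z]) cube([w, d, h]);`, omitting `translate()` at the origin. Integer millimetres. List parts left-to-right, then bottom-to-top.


cube([100, 300, 1350]);
translate([100, 0, 0]) cube([650, 300, 100]);
translate([100, 0, 750]) cube([650, 300, 100]);
translate([100, 0, 900]) cube([650, 300, 100]);
translate([100, 0, 1050]) cube([650, 300, 100]);
translate([100, 0, 1250]) cube([650, 300, 100]);
translate([750, 0, 0]) cube([100, 300, 1350]);


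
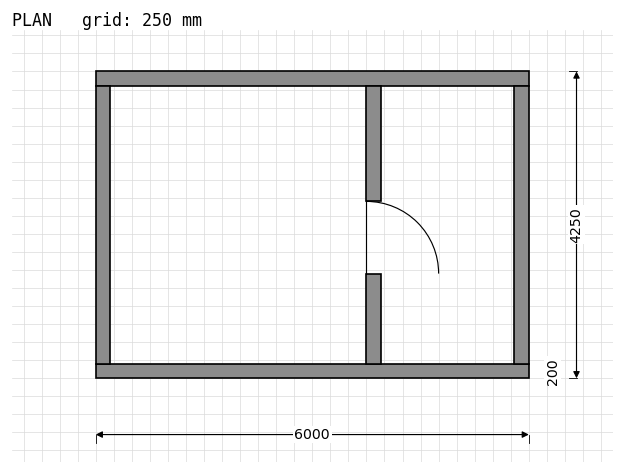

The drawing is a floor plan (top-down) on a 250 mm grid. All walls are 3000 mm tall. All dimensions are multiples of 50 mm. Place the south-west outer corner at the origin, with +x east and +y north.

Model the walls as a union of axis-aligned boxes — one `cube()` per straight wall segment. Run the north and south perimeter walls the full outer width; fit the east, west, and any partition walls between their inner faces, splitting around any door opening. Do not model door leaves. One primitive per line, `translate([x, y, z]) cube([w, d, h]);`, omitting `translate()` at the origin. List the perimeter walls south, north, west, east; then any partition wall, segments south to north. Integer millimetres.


cube([6000, 200, 3000]);
translate([0, 4050, 0]) cube([6000, 200, 3000]);
translate([0, 200, 0]) cube([200, 3850, 3000]);
translate([5800, 200, 0]) cube([200, 3850, 3000]);
translate([3750, 200, 0]) cube([200, 1250, 3000]);
translate([3750, 2450, 0]) cube([200, 1600, 3000]);


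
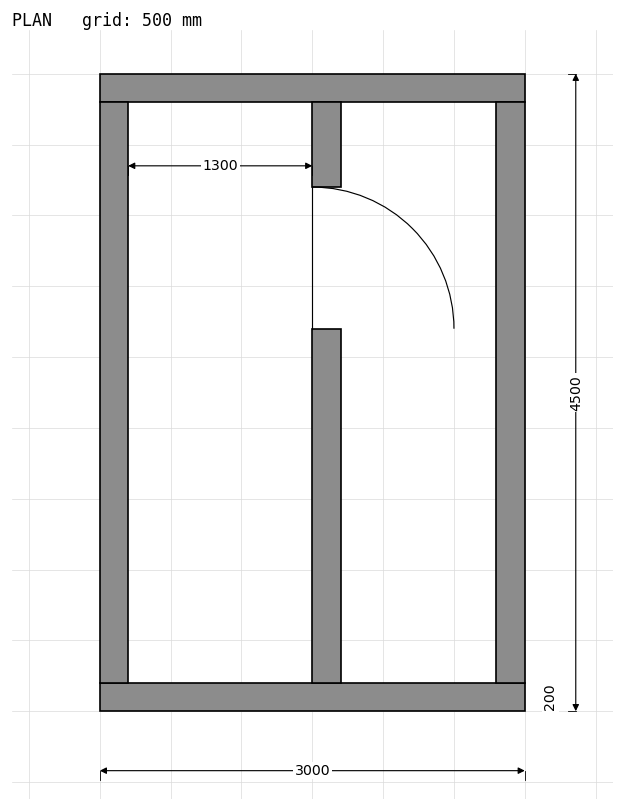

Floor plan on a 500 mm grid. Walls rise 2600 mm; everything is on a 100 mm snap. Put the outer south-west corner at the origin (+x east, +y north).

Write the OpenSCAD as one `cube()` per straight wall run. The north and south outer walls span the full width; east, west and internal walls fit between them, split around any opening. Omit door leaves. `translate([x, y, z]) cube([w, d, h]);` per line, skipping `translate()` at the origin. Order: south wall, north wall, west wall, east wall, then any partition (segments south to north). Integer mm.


cube([3000, 200, 2600]);
translate([0, 4300, 0]) cube([3000, 200, 2600]);
translate([0, 200, 0]) cube([200, 4100, 2600]);
translate([2800, 200, 0]) cube([200, 4100, 2600]);
translate([1500, 200, 0]) cube([200, 2500, 2600]);
translate([1500, 3700, 0]) cube([200, 600, 2600]);


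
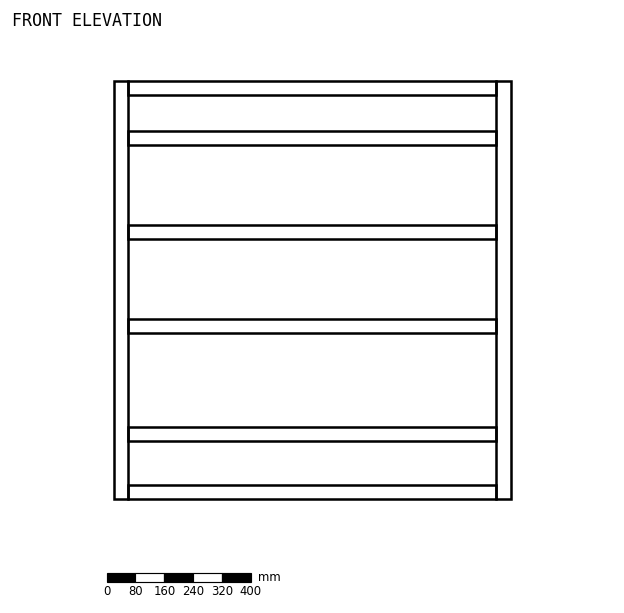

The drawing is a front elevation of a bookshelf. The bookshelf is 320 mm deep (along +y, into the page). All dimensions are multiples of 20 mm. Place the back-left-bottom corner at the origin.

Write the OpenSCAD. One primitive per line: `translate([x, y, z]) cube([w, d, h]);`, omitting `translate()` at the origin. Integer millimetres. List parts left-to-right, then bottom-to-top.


cube([40, 320, 1160]);
translate([40, 0, 0]) cube([1020, 320, 40]);
translate([40, 0, 160]) cube([1020, 320, 40]);
translate([40, 0, 460]) cube([1020, 320, 40]);
translate([40, 0, 720]) cube([1020, 320, 40]);
translate([40, 0, 980]) cube([1020, 320, 40]);
translate([40, 0, 1120]) cube([1020, 320, 40]);
translate([1060, 0, 0]) cube([40, 320, 1160]);
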